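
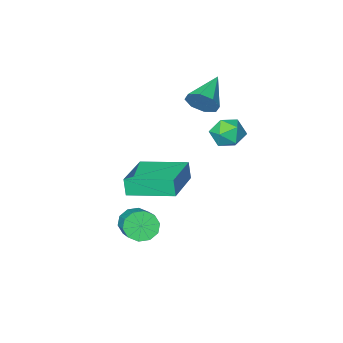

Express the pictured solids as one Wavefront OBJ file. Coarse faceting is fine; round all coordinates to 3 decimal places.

v -1.061 3.773 1.834
v -0.353 4.095 1.702
v -0.507 2.645 2.058
v 0.201 2.967 1.926
v -0.21 3.169 2.568
v -0.553 3.865 2.43
v -0.307 2.875 1.33
v -0.65 3.571 1.192
v 0.113 3.54 1.391
v 0.173 3.721 2.156
v -1.033 3.019 1.604
v -0.973 3.2 2.369
v 3.136 2.31 -2.84
v 3.824 2.073 -2.892
v 4.453 3.674 -1.851
v 3.764 3.91 -1.8
v 3.741 2.337 -3.248
v 4.369 3.938 -2.207
v 3.426 2.591 -3.448
v 4.054 4.192 -2.408
v 3 2.737 -3.416
v 3.629 4.338 -2.376
v 2.627 2.72 -3.164
v 3.255 4.321 -2.124
v 2.447 2.546 -2.789
v 3.076 4.147 -1.748
v 2.531 2.282 -2.433
v 3.159 3.883 -1.392
v 2.846 2.028 -2.232
v 3.474 3.629 -1.192
v 3.271 1.882 -2.264
v 3.9 3.483 -1.224
v 3.645 1.899 -2.516
v 4.273 3.5 -1.476
v 0.317 1.797 -1.458
v 0.311 1.608 -0.629
v 1.87 3.272 -1.112
v 1.865 3.083 -0.284
v 1.755 0.357 -1.776
v 1.75 0.168 -0.948
v 3.309 1.832 -1.431
v 3.303 1.643 -0.602
v -0.92 0.569 1.929
v -0.433 0.28 2.451
v -2.22 -0.349 2.631
v -0.688 0.78 2.632
v -1.079 1.156 2.401
v -1.377 1.189 1.894
v -1.407 0.858 1.407
v -1.152 0.359 1.225
v -0.761 -0.017 1.456
v -0.464 -0.05 1.963
f 1 12 6
f 1 6 2
f 1 2 8
f 1 8 11
f 1 11 12
f 2 6 10
f 6 12 5
f 12 11 3
f 11 8 7
f 8 2 9
f 4 10 5
f 4 5 3
f 4 3 7
f 4 7 9
f 4 9 10
f 5 10 6
f 3 5 12
f 7 3 11
f 9 7 8
f 10 9 2
f 14 13 17
f 14 17 15
f 15 17 18
f 15 18 16
f 17 13 19
f 17 19 18
f 18 19 20
f 18 20 16
f 19 13 21
f 19 21 20
f 20 21 22
f 20 22 16
f 21 13 23
f 21 23 22
f 22 23 24
f 22 24 16
f 23 13 25
f 23 25 24
f 24 25 26
f 24 26 16
f 25 13 27
f 25 27 26
f 26 27 28
f 26 28 16
f 27 13 29
f 27 29 28
f 28 29 30
f 28 30 16
f 29 13 31
f 29 31 30
f 30 31 32
f 30 32 16
f 31 13 33
f 31 33 32
f 32 33 34
f 32 34 16
f 33 13 14
f 33 14 34
f 34 14 15
f 34 15 16
f 36 38 35
f 39 36 35
f 35 38 37
f 37 39 35
f 36 42 38
f 40 36 39
f 40 42 36
f 38 42 37
f 41 39 37
f 37 42 41
f 41 40 39
f 42 40 41
f 44 43 46
f 44 46 45
f 46 43 47
f 46 47 45
f 47 43 48
f 47 48 45
f 48 43 49
f 48 49 45
f 49 43 50
f 49 50 45
f 50 43 51
f 50 51 45
f 51 43 52
f 51 52 45
f 52 43 44
f 52 44 45



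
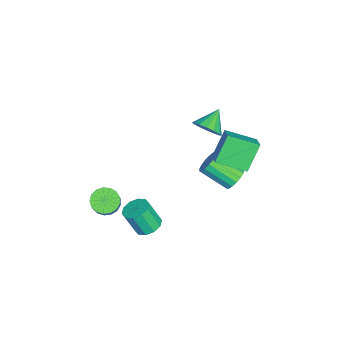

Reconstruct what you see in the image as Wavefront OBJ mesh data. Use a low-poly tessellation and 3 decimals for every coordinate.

v 1.26 -3.582 -1.465
v 1.871 -3.947 -1.892
v 2.951 -3.764 -0.502
v 2.34 -3.398 -0.075
v 1.914 -3.561 -1.976
v 2.994 -3.378 -0.586
v 1.807 -3.18 -1.943
v 2.887 -2.997 -0.553
v 1.574 -2.891 -1.801
v 2.655 -2.707 -0.411
v 1.27 -2.76 -1.581
v 2.351 -2.577 -0.192
v 0.963 -2.817 -1.335
v 2.044 -2.634 0.054
v 0.725 -3.05 -1.119
v 1.805 -2.866 0.271
v 0.608 -3.404 -0.982
v 1.689 -3.221 0.408
v 0.641 -3.799 -0.956
v 1.722 -3.616 0.434
v 0.816 -4.144 -1.046
v 1.897 -3.961 0.344
v 1.092 -4.361 -1.232
v 2.173 -4.177 0.158
v 1.407 -4.399 -1.472
v 2.488 -4.215 -0.082
v 1.688 -4.249 -1.71
v 2.768 -4.066 -0.32
v 2.379 -1.036 -1.949
v 3.199 -1.033 -1.949
v 3.201 -1.722 -0.471
v 2.381 -1.724 -0.471
v 3.041 -0.597 -1.745
v 3.043 -1.285 -0.268
v 2.63 -0.328 -1.619
v 2.632 -1.017 -0.142
v 2.123 -0.33 -1.619
v 2.126 -1.018 -0.142
v 1.714 -0.601 -1.745
v 1.716 -1.289 -0.268
v 1.559 -1.038 -1.949
v 1.561 -1.727 -0.471
v 1.717 -1.475 -2.152
v 1.719 -2.163 -0.675
v 2.128 -1.743 -2.278
v 2.13 -2.432 -0.801
v 2.634 -1.742 -2.278
v 2.637 -2.43 -0.801
v 3.044 -1.471 -2.152
v 3.046 -2.159 -0.675
v -1.649 3.193 -1.229
v -0.927 2.916 -1.433
v -1.229 1.331 -0.356
v -1.951 1.607 -0.151
v -0.86 3.119 -1.116
v -1.162 1.534 -0.039
v -0.975 3.339 -0.824
v -1.277 1.754 0.253
v -1.243 3.525 -0.625
v -1.545 1.94 0.452
v -1.605 3.636 -0.564
v -1.907 2.051 0.513
v -1.977 3.644 -0.655
v -2.279 2.059 0.422
v -2.273 3.55 -0.878
v -2.575 1.964 0.199
v -2.427 3.373 -1.181
v -2.729 1.788 -0.104
v -2.402 3.155 -1.495
v -2.704 1.57 -0.418
v -2.205 2.946 -1.748
v -2.507 1.361 -0.671
v -1.881 2.793 -1.882
v -2.183 1.208 -0.805
v -1.503 2.732 -1.866
v -1.805 1.147 -0.789
v -1.159 2.776 -1.704
v -1.461 1.191 -0.627
v -1.318 1.597 3.509
v -0.947 1.23 4.243
v -2.402 2.103 4.311
v -0.766 1.659 4.217
v -0.732 2.07 4.002
v -0.856 2.355 3.654
v -1.103 2.437 3.268
v -1.408 2.293 2.947
v -1.689 1.963 2.776
v -1.87 1.534 2.802
v -1.904 1.123 3.017
v -1.78 0.838 3.364
v -1.533 0.756 3.751
v -1.228 0.9 4.072
v -0.489 4.417 3.877
v -0.319 2.694 4.607
v 0.406 4.704 4.345
v 0.576 2.98 5.075
v 0.464 3.88 2.385
v 0.634 2.156 3.115
v 1.359 4.166 2.853
v 1.529 2.443 3.583
f 2 1 5
f 2 5 3
f 3 5 6
f 3 6 4
f 5 1 7
f 5 7 6
f 6 7 8
f 6 8 4
f 7 1 9
f 7 9 8
f 8 9 10
f 8 10 4
f 9 1 11
f 9 11 10
f 10 11 12
f 10 12 4
f 11 1 13
f 11 13 12
f 12 13 14
f 12 14 4
f 13 1 15
f 13 15 14
f 14 15 16
f 14 16 4
f 15 1 17
f 15 17 16
f 16 17 18
f 16 18 4
f 17 1 19
f 17 19 18
f 18 19 20
f 18 20 4
f 19 1 21
f 19 21 20
f 20 21 22
f 20 22 4
f 21 1 23
f 21 23 22
f 22 23 24
f 22 24 4
f 23 1 25
f 23 25 24
f 24 25 26
f 24 26 4
f 25 1 27
f 25 27 26
f 26 27 28
f 26 28 4
f 27 1 2
f 27 2 28
f 28 2 3
f 28 3 4
f 30 29 33
f 30 33 31
f 31 33 34
f 31 34 32
f 33 29 35
f 33 35 34
f 34 35 36
f 34 36 32
f 35 29 37
f 35 37 36
f 36 37 38
f 36 38 32
f 37 29 39
f 37 39 38
f 38 39 40
f 38 40 32
f 39 29 41
f 39 41 40
f 40 41 42
f 40 42 32
f 41 29 43
f 41 43 42
f 42 43 44
f 42 44 32
f 43 29 45
f 43 45 44
f 44 45 46
f 44 46 32
f 45 29 47
f 45 47 46
f 46 47 48
f 46 48 32
f 47 29 49
f 47 49 48
f 48 49 50
f 48 50 32
f 49 29 30
f 49 30 50
f 50 30 31
f 50 31 32
f 52 51 55
f 52 55 53
f 53 55 56
f 53 56 54
f 55 51 57
f 55 57 56
f 56 57 58
f 56 58 54
f 57 51 59
f 57 59 58
f 58 59 60
f 58 60 54
f 59 51 61
f 59 61 60
f 60 61 62
f 60 62 54
f 61 51 63
f 61 63 62
f 62 63 64
f 62 64 54
f 63 51 65
f 63 65 64
f 64 65 66
f 64 66 54
f 65 51 67
f 65 67 66
f 66 67 68
f 66 68 54
f 67 51 69
f 67 69 68
f 68 69 70
f 68 70 54
f 69 51 71
f 69 71 70
f 70 71 72
f 70 72 54
f 71 51 73
f 71 73 72
f 72 73 74
f 72 74 54
f 73 51 75
f 73 75 74
f 74 75 76
f 74 76 54
f 75 51 77
f 75 77 76
f 76 77 78
f 76 78 54
f 77 51 52
f 77 52 78
f 78 52 53
f 78 53 54
f 80 79 82
f 80 82 81
f 82 79 83
f 82 83 81
f 83 79 84
f 83 84 81
f 84 79 85
f 84 85 81
f 85 79 86
f 85 86 81
f 86 79 87
f 86 87 81
f 87 79 88
f 87 88 81
f 88 79 89
f 88 89 81
f 89 79 90
f 89 90 81
f 90 79 91
f 90 91 81
f 91 79 92
f 91 92 81
f 92 79 80
f 92 80 81
f 94 96 93
f 97 94 93
f 93 96 95
f 95 97 93
f 94 100 96
f 98 94 97
f 98 100 94
f 96 100 95
f 99 97 95
f 95 100 99
f 99 98 97
f 100 98 99



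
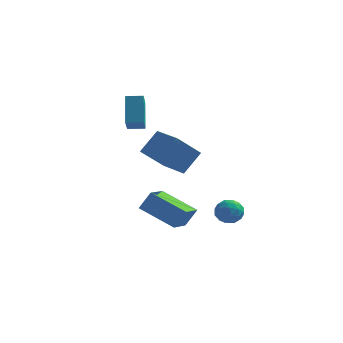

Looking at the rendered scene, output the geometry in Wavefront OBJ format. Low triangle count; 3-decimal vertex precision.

v -3.004 3.235 0.475
v -2.331 4.093 1.632
v -2.052 4.3 -0.868
v -1.38 5.158 0.29
v -1.68 2.122 0.53
v -1.008 2.98 1.688
v -0.729 3.187 -0.812
v -0.056 4.045 0.345
v 1.37 3.203 -3.834
v 1.78 3.727 -3.373
v 1.54 2.273 -2.927
v 1.95 2.797 -2.466
v 1.154 2.894 -2.579
v 1.049 3.469 -3.14
v 2.271 2.531 -3.16
v 2.166 3.106 -3.721
v 2.337 3.312 -2.957
v 1.647 3.537 -2.598
v 1.673 2.463 -3.702
v 0.983 2.688 -3.343
v 1.56 3.546 -3.683
v 1.76 2.454 -2.617
v 1.292 2.511 -2.683
v 1.533 2.819 -2.412
v 1.13 3.395 -3.546
v 1.372 3.703 -3.275
v 1.004 3.213 -2.808
v 1.948 2.297 -3.025
v 2.19 2.605 -2.754
v 1.787 3.181 -3.888
v 2.028 3.489 -3.617
v 2.316 2.787 -3.492
v 2.128 3.611 -3.168
v 2.228 3.064 -2.635
v 2.417 2.908 -3.043
v 2.355 3.246 -3.372
v 1.723 3.743 -2.957
v 1.823 3.196 -2.423
v 1.355 3.253 -2.49
v 1.293 3.591 -2.819
v 2.05 3.499 -2.712
v 1.497 2.804 -3.877
v 1.597 2.257 -3.343
v 2.027 2.409 -3.481
v 1.965 2.747 -3.81
v 1.092 2.936 -3.665
v 1.192 2.389 -3.132
v 0.965 2.754 -2.928
v 0.903 3.092 -3.257
v 1.27 2.501 -3.588
v -3.698 3.348 1.95
v -3.422 2.021 2.925
v -3.965 4.336 3.37
v -3.689 3.009 4.345
v -2.811 3.551 1.975
v -2.535 2.224 2.95
v -3.078 4.539 3.395
v -2.802 3.212 4.37
v -0.027 -1.637 -2.299
v -1.904 -1.1 -1.448
v 0.163 -0.138 -2.827
v -1.715 0.399 -1.976
v 0.495 -1.359 -1.324
v -1.383 -0.822 -0.473
v 0.684 0.14 -1.852
v -1.193 0.677 -1.001
f 2 4 1
f 5 2 1
f 1 4 3
f 3 5 1
f 2 8 4
f 6 2 5
f 6 8 2
f 4 8 3
f 7 5 3
f 3 8 7
f 7 6 5
f 8 6 7
f 9 46 25
f 46 20 49
f 25 49 14
f 46 49 25
f 9 25 21
f 25 14 26
f 21 26 10
f 25 26 21
f 9 21 30
f 21 10 31
f 30 31 16
f 21 31 30
f 9 30 42
f 30 16 45
f 42 45 19
f 30 45 42
f 9 42 46
f 42 19 50
f 46 50 20
f 42 50 46
f 10 26 37
f 26 14 40
f 37 40 18
f 26 40 37
f 14 49 27
f 49 20 48
f 27 48 13
f 49 48 27
f 20 50 47
f 50 19 43
f 47 43 11
f 50 43 47
f 19 45 44
f 45 16 32
f 44 32 15
f 45 32 44
f 16 31 36
f 31 10 33
f 36 33 17
f 31 33 36
f 12 38 24
f 38 18 39
f 24 39 13
f 38 39 24
f 12 24 22
f 24 13 23
f 22 23 11
f 24 23 22
f 12 22 29
f 22 11 28
f 29 28 15
f 22 28 29
f 12 29 34
f 29 15 35
f 34 35 17
f 29 35 34
f 12 34 38
f 34 17 41
f 38 41 18
f 34 41 38
f 13 39 27
f 39 18 40
f 27 40 14
f 39 40 27
f 11 23 47
f 23 13 48
f 47 48 20
f 23 48 47
f 15 28 44
f 28 11 43
f 44 43 19
f 28 43 44
f 17 35 36
f 35 15 32
f 36 32 16
f 35 32 36
f 18 41 37
f 41 17 33
f 37 33 10
f 41 33 37
f 52 54 51
f 55 52 51
f 51 54 53
f 53 55 51
f 52 58 54
f 56 52 55
f 56 58 52
f 54 58 53
f 57 55 53
f 53 58 57
f 57 56 55
f 58 56 57
f 60 62 59
f 63 60 59
f 59 62 61
f 61 63 59
f 60 66 62
f 64 60 63
f 64 66 60
f 62 66 61
f 65 63 61
f 61 66 65
f 65 64 63
f 66 64 65



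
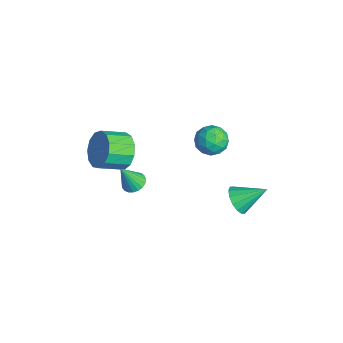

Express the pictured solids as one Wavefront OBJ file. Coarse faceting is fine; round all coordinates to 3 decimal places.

v 3.048 -3.242 2.619
v 3.412 -3.574 2.452
v 3.092 -3.778 3.781
v 3.531 -3.408 2.524
v 3.567 -3.214 2.612
v 3.513 -3.025 2.702
v 3.378 -2.873 2.777
v 3.186 -2.785 2.824
v 2.971 -2.776 2.837
v 2.768 -2.848 2.811
v 2.614 -2.988 2.753
v 2.535 -3.172 2.671
v 2.545 -3.368 2.58
v 2.641 -3.543 2.496
v 2.808 -3.665 2.434
v 3.016 -3.714 2.403
v 3.23 -3.682 2.41
v 0.699 -2.96 2.181
v 1.082 -2.6 2.887
v 1.123 -3.66 3.405
v 0.741 -4.02 2.699
v 0.593 -2.58 2.968
v 0.635 -3.639 3.485
v 0.138 -2.681 2.798
v 0.179 -3.74 3.316
v -0.139 -2.87 2.433
v -0.098 -3.929 2.951
v -0.15 -3.088 1.988
v -0.108 -4.147 2.506
v 0.109 -3.265 1.604
v 0.151 -4.325 2.122
v 0.555 -3.346 1.403
v 0.597 -4.406 1.921
v 1.047 -3.304 1.45
v 1.089 -4.364 1.967
v 1.429 -3.153 1.728
v 1.47 -4.213 2.246
v 1.579 -2.941 2.15
v 1.62 -4 2.668
v 1.449 -2.735 2.582
v 1.491 -3.794 3.1
v 0.379 1.652 1.005
v 0.734 1.265 1.565
v -0.274 0.635 0.715
v 0.081 0.248 1.275
v -0.415 0.807 1.45
v -0.012 1.435 1.629
v 0.472 0.465 0.651
v 0.875 1.093 0.83
v 0.791 0.531 1.346
v 0.243 0.742 1.84
v 0.217 1.158 0.44
v -0.331 1.369 0.934
v 0.613 1.547 1.31
v -0.153 0.353 0.97
v -0.445 0.681 1.073
v -0.237 0.453 1.401
v 0.175 1.648 1.348
v 0.384 1.42 1.677
v -0.292 1.151 1.61
v 0.076 0.48 0.603
v 0.285 0.252 0.932
v 0.697 1.447 0.879
v 0.905 1.219 1.207
v 0.752 0.749 0.67
v 0.856 0.889 1.511
v 0.473 0.291 1.34
v 0.702 0.419 0.973
v 0.939 0.788 1.079
v 0.534 1.013 1.801
v 0.15 0.415 1.631
v -0.142 0.744 1.733
v 0.095 1.113 1.839
v 0.568 0.582 1.672
v 0.31 1.485 0.649
v -0.074 0.887 0.479
v 0.365 0.787 0.441
v 0.602 1.156 0.547
v -0.013 1.609 0.94
v -0.396 1.011 0.769
v -0.479 1.112 1.201
v -0.242 1.481 1.307
v -0.108 1.318 0.608
v 2.709 1.24 -0.593
v 3.205 1.397 -1.061
v 3.071 2.38 0.173
v 2.908 1.57 -1.177
v 2.558 1.654 -1.137
v 2.248 1.627 -0.951
v 2.062 1.496 -0.669
v 2.049 1.297 -0.366
v 2.213 1.083 -0.124
v 2.51 0.911 -0.008
v 2.86 0.827 -0.049
v 3.17 0.853 -0.235
v 3.356 0.984 -0.517
v 3.369 1.183 -0.819
f 2 1 4
f 2 4 3
f 4 1 5
f 4 5 3
f 5 1 6
f 5 6 3
f 6 1 7
f 6 7 3
f 7 1 8
f 7 8 3
f 8 1 9
f 8 9 3
f 9 1 10
f 9 10 3
f 10 1 11
f 10 11 3
f 11 1 12
f 11 12 3
f 12 1 13
f 12 13 3
f 13 1 14
f 13 14 3
f 14 1 15
f 14 15 3
f 15 1 16
f 15 16 3
f 16 1 17
f 16 17 3
f 17 1 2
f 17 2 3
f 19 18 22
f 19 22 20
f 20 22 23
f 20 23 21
f 22 18 24
f 22 24 23
f 23 24 25
f 23 25 21
f 24 18 26
f 24 26 25
f 25 26 27
f 25 27 21
f 26 18 28
f 26 28 27
f 27 28 29
f 27 29 21
f 28 18 30
f 28 30 29
f 29 30 31
f 29 31 21
f 30 18 32
f 30 32 31
f 31 32 33
f 31 33 21
f 32 18 34
f 32 34 33
f 33 34 35
f 33 35 21
f 34 18 36
f 34 36 35
f 35 36 37
f 35 37 21
f 36 18 38
f 36 38 37
f 37 38 39
f 37 39 21
f 38 18 40
f 38 40 39
f 39 40 41
f 39 41 21
f 40 18 19
f 40 19 41
f 41 19 20
f 41 20 21
f 42 79 58
f 79 53 82
f 58 82 47
f 79 82 58
f 42 58 54
f 58 47 59
f 54 59 43
f 58 59 54
f 42 54 63
f 54 43 64
f 63 64 49
f 54 64 63
f 42 63 75
f 63 49 78
f 75 78 52
f 63 78 75
f 42 75 79
f 75 52 83
f 79 83 53
f 75 83 79
f 43 59 70
f 59 47 73
f 70 73 51
f 59 73 70
f 47 82 60
f 82 53 81
f 60 81 46
f 82 81 60
f 53 83 80
f 83 52 76
f 80 76 44
f 83 76 80
f 52 78 77
f 78 49 65
f 77 65 48
f 78 65 77
f 49 64 69
f 64 43 66
f 69 66 50
f 64 66 69
f 45 71 57
f 71 51 72
f 57 72 46
f 71 72 57
f 45 57 55
f 57 46 56
f 55 56 44
f 57 56 55
f 45 55 62
f 55 44 61
f 62 61 48
f 55 61 62
f 45 62 67
f 62 48 68
f 67 68 50
f 62 68 67
f 45 67 71
f 67 50 74
f 71 74 51
f 67 74 71
f 46 72 60
f 72 51 73
f 60 73 47
f 72 73 60
f 44 56 80
f 56 46 81
f 80 81 53
f 56 81 80
f 48 61 77
f 61 44 76
f 77 76 52
f 61 76 77
f 50 68 69
f 68 48 65
f 69 65 49
f 68 65 69
f 51 74 70
f 74 50 66
f 70 66 43
f 74 66 70
f 85 84 87
f 85 87 86
f 87 84 88
f 87 88 86
f 88 84 89
f 88 89 86
f 89 84 90
f 89 90 86
f 90 84 91
f 90 91 86
f 91 84 92
f 91 92 86
f 92 84 93
f 92 93 86
f 93 84 94
f 93 94 86
f 94 84 95
f 94 95 86
f 95 84 96
f 95 96 86
f 96 84 97
f 96 97 86
f 97 84 85
f 97 85 86



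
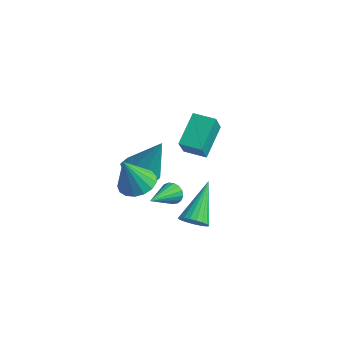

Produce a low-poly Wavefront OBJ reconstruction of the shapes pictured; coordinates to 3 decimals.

v -0.159 1.328 -1.744
v 0.027 1.526 -1.301
v 0.239 -0.048 -1.296
v -0.211 1.474 -1.248
v -0.437 1.389 -1.309
v -0.599 1.29 -1.469
v -0.66 1.199 -1.693
v -0.607 1.138 -1.928
v -0.451 1.12 -2.121
v -0.228 1.15 -2.228
v 0.011 1.22 -2.224
v 0.211 1.315 -2.11
v 0.326 1.413 -1.912
v 0.33 1.491 -1.676
v 0.222 1.532 -1.455
v -1.298 2.845 -0.625
v -1.826 3.998 0.367
v -0.455 3.315 -0.722
v -0.984 4.468 0.269
v -0.816 2.192 0.391
v -1.345 3.345 1.382
v 0.026 2.662 0.293
v -0.502 3.815 1.285
v 2.099 0.552 -1.687
v 2.608 0.884 -1.741
v 1.381 1.868 -0.393
v 2.462 0.983 -1.923
v 2.252 1.007 -2.064
v 2.016 0.953 -2.14
v 1.795 0.829 -2.137
v 1.626 0.658 -2.057
v 1.539 0.468 -1.913
v 1.548 0.293 -1.729
v 1.654 0.163 -1.539
v 1.836 0.1 -1.374
v 2.063 0.115 -1.263
v 2.297 0.206 -1.225
v 2.497 0.357 -1.268
v 2.628 0.541 -1.383
v 2.667 0.728 -1.55
v -0.62 0.003 -0.755
v -0.075 -0.533 -0.991
v -0.62 -0.663 0.755
v 0.135 -0.24 -0.862
v 0.172 0.109 -0.708
v 0.027 0.433 -0.565
v -0.266 0.659 -0.465
v -0.639 0.735 -0.432
v -1.009 0.643 -0.473
v -1.289 0.404 -0.578
v -1.416 0.074 -0.724
v -1.361 -0.273 -0.877
v -1.136 -0.556 -1.002
v -0.792 -0.712 -1.07
v -0.41 -0.703 -1.066
v -2.992 1.983 -2.369
v -2.472 2.584 -2.769
v -2.348 2.597 -0.611
v -3.092 2.828 -2.628
v -3.653 2.577 -2.335
v -3.827 1.978 -2.061
v -3.511 1.381 -1.968
v -2.892 1.137 -2.11
v -2.33 1.388 -2.403
v -2.157 1.987 -2.676
f 2 1 4
f 2 4 3
f 4 1 5
f 4 5 3
f 5 1 6
f 5 6 3
f 6 1 7
f 6 7 3
f 7 1 8
f 7 8 3
f 8 1 9
f 8 9 3
f 9 1 10
f 9 10 3
f 10 1 11
f 10 11 3
f 11 1 12
f 11 12 3
f 12 1 13
f 12 13 3
f 13 1 14
f 13 14 3
f 14 1 15
f 14 15 3
f 15 1 2
f 15 2 3
f 17 19 16
f 20 17 16
f 16 19 18
f 18 20 16
f 17 23 19
f 21 17 20
f 21 23 17
f 19 23 18
f 22 20 18
f 18 23 22
f 22 21 20
f 23 21 22
f 25 24 27
f 25 27 26
f 27 24 28
f 27 28 26
f 28 24 29
f 28 29 26
f 29 24 30
f 29 30 26
f 30 24 31
f 30 31 26
f 31 24 32
f 31 32 26
f 32 24 33
f 32 33 26
f 33 24 34
f 33 34 26
f 34 24 35
f 34 35 26
f 35 24 36
f 35 36 26
f 36 24 37
f 36 37 26
f 37 24 38
f 37 38 26
f 38 24 39
f 38 39 26
f 39 24 40
f 39 40 26
f 40 24 25
f 40 25 26
f 42 41 44
f 42 44 43
f 44 41 45
f 44 45 43
f 45 41 46
f 45 46 43
f 46 41 47
f 46 47 43
f 47 41 48
f 47 48 43
f 48 41 49
f 48 49 43
f 49 41 50
f 49 50 43
f 50 41 51
f 50 51 43
f 51 41 52
f 51 52 43
f 52 41 53
f 52 53 43
f 53 41 54
f 53 54 43
f 54 41 55
f 54 55 43
f 55 41 42
f 55 42 43
f 57 56 59
f 57 59 58
f 59 56 60
f 59 60 58
f 60 56 61
f 60 61 58
f 61 56 62
f 61 62 58
f 62 56 63
f 62 63 58
f 63 56 64
f 63 64 58
f 64 56 65
f 64 65 58
f 65 56 57
f 65 57 58



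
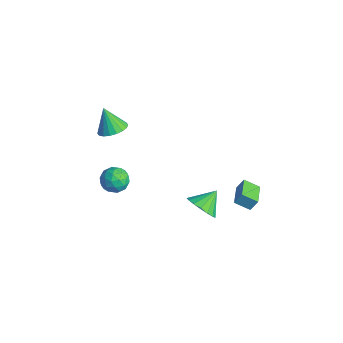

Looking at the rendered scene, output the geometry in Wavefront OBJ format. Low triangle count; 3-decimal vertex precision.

v -1.575 -2.283 1.998
v -1.011 -1.734 2.344
v -2.245 -2.457 3.362
v -1.296 -1.504 2.234
v -1.637 -1.429 2.076
v -1.965 -1.523 1.903
v -2.216 -1.767 1.749
v -2.34 -2.114 1.644
v -2.313 -2.494 1.609
v -2.139 -2.832 1.651
v -1.854 -3.062 1.762
v -1.513 -3.137 1.919
v -1.185 -3.044 2.093
v -0.934 -2.799 2.247
v -0.81 -2.453 2.352
v -0.837 -2.073 2.387
v 3.421 0.228 -1.829
v 3.939 0.768 -2.447
v 3.219 1.312 -1.051
v 3.504 0.802 -2.607
v 3.051 0.704 -2.589
v 2.682 0.497 -2.397
v 2.483 0.229 -2.075
v 2.499 -0.04 -1.696
v 2.726 -0.247 -1.349
v 3.112 -0.346 -1.111
v 3.57 -0.313 -1.038
v 3.993 -0.156 -1.146
v 4.285 0.089 -1.411
v 4.38 0.366 -1.771
v 4.255 0.611 -2.145
v 2.832 2.661 -3.295
v 3 3.031 -2.594
v 1.683 3.511 -3.47
v 1.85 3.881 -2.769
v 3.41 3.339 -3.791
v 3.577 3.709 -3.09
v 2.26 4.189 -3.966
v 2.428 4.559 -3.265
v 0.21 -3.455 0.697
v 0.522 -3.145 -0.02
v 1.418 -4.015 0.98
v 1.73 -3.705 0.263
v 1.529 -3.186 0.894
v 0.783 -2.84 0.719
v 1.157 -4.32 0.241
v 0.411 -3.974 0.066
v 1.107 -3.679 -0.302
v 1.338 -2.978 0.102
v 0.602 -4.182 0.858
v 0.833 -3.481 1.262
v 0.26 -3.251 0.313
v 1.68 -3.909 0.647
v 1.562 -3.604 1.017
v 1.746 -3.422 0.596
v 0.413 -3.072 0.748
v 0.597 -2.889 0.327
v 1.189 -2.913 0.864
v 1.343 -4.271 0.633
v 1.527 -4.088 0.212
v 0.194 -3.738 0.364
v 0.378 -3.556 -0.057
v 0.751 -4.247 0.096
v 0.787 -3.383 -0.273
v 1.497 -3.712 -0.107
v 1.161 -4.073 -0.12
v 0.722 -3.87 -0.223
v 0.923 -2.971 -0.036
v 1.633 -3.3 0.13
v 1.515 -2.995 0.501
v 1.076 -2.791 0.398
v 1.267 -3.285 -0.202
v 0.307 -3.86 0.83
v 1.017 -4.189 0.996
v 0.864 -4.369 0.562
v 0.425 -4.165 0.459
v 0.443 -3.448 1.067
v 1.153 -3.777 1.233
v 1.218 -3.29 1.183
v 0.779 -3.087 1.08
v 0.673 -3.875 1.162
f 2 1 4
f 2 4 3
f 4 1 5
f 4 5 3
f 5 1 6
f 5 6 3
f 6 1 7
f 6 7 3
f 7 1 8
f 7 8 3
f 8 1 9
f 8 9 3
f 9 1 10
f 9 10 3
f 10 1 11
f 10 11 3
f 11 1 12
f 11 12 3
f 12 1 13
f 12 13 3
f 13 1 14
f 13 14 3
f 14 1 15
f 14 15 3
f 15 1 16
f 15 16 3
f 16 1 2
f 16 2 3
f 18 17 20
f 18 20 19
f 20 17 21
f 20 21 19
f 21 17 22
f 21 22 19
f 22 17 23
f 22 23 19
f 23 17 24
f 23 24 19
f 24 17 25
f 24 25 19
f 25 17 26
f 25 26 19
f 26 17 27
f 26 27 19
f 27 17 28
f 27 28 19
f 28 17 29
f 28 29 19
f 29 17 30
f 29 30 19
f 30 17 31
f 30 31 19
f 31 17 18
f 31 18 19
f 33 35 32
f 36 33 32
f 32 35 34
f 34 36 32
f 33 39 35
f 37 33 36
f 37 39 33
f 35 39 34
f 38 36 34
f 34 39 38
f 38 37 36
f 39 37 38
f 40 77 56
f 77 51 80
f 56 80 45
f 77 80 56
f 40 56 52
f 56 45 57
f 52 57 41
f 56 57 52
f 40 52 61
f 52 41 62
f 61 62 47
f 52 62 61
f 40 61 73
f 61 47 76
f 73 76 50
f 61 76 73
f 40 73 77
f 73 50 81
f 77 81 51
f 73 81 77
f 41 57 68
f 57 45 71
f 68 71 49
f 57 71 68
f 45 80 58
f 80 51 79
f 58 79 44
f 80 79 58
f 51 81 78
f 81 50 74
f 78 74 42
f 81 74 78
f 50 76 75
f 76 47 63
f 75 63 46
f 76 63 75
f 47 62 67
f 62 41 64
f 67 64 48
f 62 64 67
f 43 69 55
f 69 49 70
f 55 70 44
f 69 70 55
f 43 55 53
f 55 44 54
f 53 54 42
f 55 54 53
f 43 53 60
f 53 42 59
f 60 59 46
f 53 59 60
f 43 60 65
f 60 46 66
f 65 66 48
f 60 66 65
f 43 65 69
f 65 48 72
f 69 72 49
f 65 72 69
f 44 70 58
f 70 49 71
f 58 71 45
f 70 71 58
f 42 54 78
f 54 44 79
f 78 79 51
f 54 79 78
f 46 59 75
f 59 42 74
f 75 74 50
f 59 74 75
f 48 66 67
f 66 46 63
f 67 63 47
f 66 63 67
f 49 72 68
f 72 48 64
f 68 64 41
f 72 64 68



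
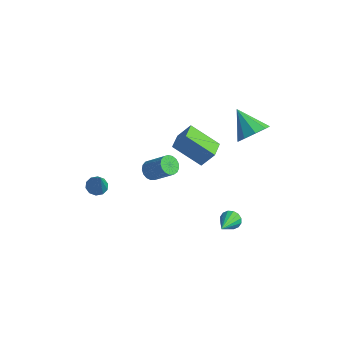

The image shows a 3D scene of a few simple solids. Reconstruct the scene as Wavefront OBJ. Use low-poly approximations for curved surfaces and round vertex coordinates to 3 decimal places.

v -2.56 1.477 -4.129
v -2.249 0.982 -4.414
v -1.049 1.068 -3.256
v -1.36 1.563 -2.971
v -2.132 1.234 -4.554
v -0.932 1.32 -3.396
v -2.113 1.542 -4.597
v -0.913 1.628 -3.438
v -2.196 1.835 -4.532
v -0.997 1.921 -3.374
v -2.363 2.045 -4.375
v -1.163 2.131 -3.217
v -2.575 2.126 -4.162
v -1.375 2.212 -3.004
v -2.783 2.058 -3.941
v -1.583 2.144 -2.783
v -2.94 1.857 -3.764
v -1.74 1.943 -2.605
v -3.01 1.569 -3.67
v -1.81 1.655 -2.511
v -2.977 1.259 -3.681
v -1.777 1.345 -2.522
v -2.849 1 -3.795
v -1.649 1.086 -2.636
v -2.654 0.85 -3.986
v -1.454 0.936 -2.827
v -2.437 0.844 -4.209
v -1.238 0.93 -3.051
v 3.788 -0.28 -3.221
v 4.281 -0.022 -2.996
v 4.192 -1.82 -2.339
v 4.057 0.038 -2.789
v 3.761 0.013 -2.698
v 3.472 -0.091 -2.748
v 3.268 -0.246 -2.924
v 3.204 -0.409 -3.18
v 3.296 -0.538 -3.447
v 3.52 -0.598 -3.653
v 3.816 -0.573 -3.744
v 4.104 -0.469 -3.695
v 4.308 -0.315 -3.519
v 4.373 -0.151 -3.263
v 2.039 -0.515 0.884
v 0.481 -0.923 1.983
v 1.683 0.507 0.759
v 0.125 0.099 1.858
v 2.655 -0.179 1.882
v 1.097 -0.587 2.981
v 2.299 0.843 1.757
v 0.741 0.435 2.856
v 4.059 1.297 3.257
v 4.607 2.01 3.646
v 2.721 1.763 4.283
v 4.276 2.241 3.111
v 3.844 2.031 2.643
v 3.513 1.477 2.463
v 3.437 0.838 2.654
v 3.652 0.415 3.127
v 4.058 0.404 3.66
v 4.464 0.811 4.005
v 4.681 1.445 4
v -3.162 -2.746 -2.135
v -2.878 -3.234 -2.39
v -2.578 -3.194 -0.625
v -2.634 -2.938 -2.397
v -2.592 -2.569 -2.303
v -2.768 -2.267 -2.145
v -3.095 -2.148 -1.984
v -3.447 -2.258 -1.88
v -3.69 -2.553 -1.873
v -3.732 -2.923 -1.967
v -3.556 -3.224 -2.124
v -3.23 -3.343 -2.286
f 2 1 5
f 2 5 3
f 3 5 6
f 3 6 4
f 5 1 7
f 5 7 6
f 6 7 8
f 6 8 4
f 7 1 9
f 7 9 8
f 8 9 10
f 8 10 4
f 9 1 11
f 9 11 10
f 10 11 12
f 10 12 4
f 11 1 13
f 11 13 12
f 12 13 14
f 12 14 4
f 13 1 15
f 13 15 14
f 14 15 16
f 14 16 4
f 15 1 17
f 15 17 16
f 16 17 18
f 16 18 4
f 17 1 19
f 17 19 18
f 18 19 20
f 18 20 4
f 19 1 21
f 19 21 20
f 20 21 22
f 20 22 4
f 21 1 23
f 21 23 22
f 22 23 24
f 22 24 4
f 23 1 25
f 23 25 24
f 24 25 26
f 24 26 4
f 25 1 27
f 25 27 26
f 26 27 28
f 26 28 4
f 27 1 2
f 27 2 28
f 28 2 3
f 28 3 4
f 30 29 32
f 30 32 31
f 32 29 33
f 32 33 31
f 33 29 34
f 33 34 31
f 34 29 35
f 34 35 31
f 35 29 36
f 35 36 31
f 36 29 37
f 36 37 31
f 37 29 38
f 37 38 31
f 38 29 39
f 38 39 31
f 39 29 40
f 39 40 31
f 40 29 41
f 40 41 31
f 41 29 42
f 41 42 31
f 42 29 30
f 42 30 31
f 44 46 43
f 47 44 43
f 43 46 45
f 45 47 43
f 44 50 46
f 48 44 47
f 48 50 44
f 46 50 45
f 49 47 45
f 45 50 49
f 49 48 47
f 50 48 49
f 52 51 54
f 52 54 53
f 54 51 55
f 54 55 53
f 55 51 56
f 55 56 53
f 56 51 57
f 56 57 53
f 57 51 58
f 57 58 53
f 58 51 59
f 58 59 53
f 59 51 60
f 59 60 53
f 60 51 61
f 60 61 53
f 61 51 52
f 61 52 53
f 63 62 65
f 63 65 64
f 65 62 66
f 65 66 64
f 66 62 67
f 66 67 64
f 67 62 68
f 67 68 64
f 68 62 69
f 68 69 64
f 69 62 70
f 69 70 64
f 70 62 71
f 70 71 64
f 71 62 72
f 71 72 64
f 72 62 73
f 72 73 64
f 73 62 63
f 73 63 64



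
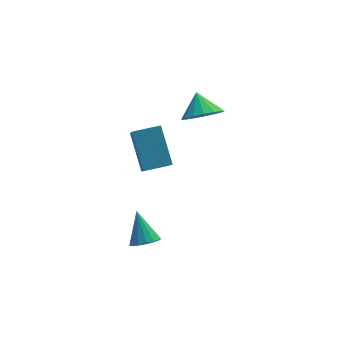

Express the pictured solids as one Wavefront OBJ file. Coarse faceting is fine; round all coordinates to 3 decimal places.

v -2.011 -1.949 -2.467
v -1.686 -2.452 -1.999
v -2.169 -0.811 -1.133
v -1.388 -2.24 -2.144
v -1.256 -1.951 -2.376
v -1.327 -1.66 -2.632
v -1.582 -1.448 -2.843
v -1.951 -1.369 -2.954
v -2.336 -1.446 -2.935
v -2.634 -1.657 -2.789
v -2.765 -1.947 -2.558
v -2.694 -2.237 -2.302
v -2.44 -2.45 -2.09
v -2.071 -2.529 -1.979
v 1.601 1.669 3.107
v 2.627 1.886 2.956
v 1.519 2.671 3.993
v 2.39 2.172 2.61
v 1.973 2.343 2.379
v 1.47 2.36 2.314
v 0.997 2.219 2.431
v 0.662 1.951 2.702
v 0.542 1.619 3.067
v 0.665 1.298 3.44
v 1.002 1.063 3.738
v 1.476 0.966 3.89
v 1.979 1.03 3.864
v 2.395 1.241 3.663
v 2.629 1.55 3.336
v -2.064 -2.123 3.29
v -2.253 -0.553 4.762
v -1.918 -0.859 1.961
v -2.106 0.711 3.432
v -0.734 -2.111 3.448
v -0.922 -0.541 4.919
v -0.587 -0.847 2.118
v -0.776 0.723 3.59
f 2 1 4
f 2 4 3
f 4 1 5
f 4 5 3
f 5 1 6
f 5 6 3
f 6 1 7
f 6 7 3
f 7 1 8
f 7 8 3
f 8 1 9
f 8 9 3
f 9 1 10
f 9 10 3
f 10 1 11
f 10 11 3
f 11 1 12
f 11 12 3
f 12 1 13
f 12 13 3
f 13 1 14
f 13 14 3
f 14 1 2
f 14 2 3
f 16 15 18
f 16 18 17
f 18 15 19
f 18 19 17
f 19 15 20
f 19 20 17
f 20 15 21
f 20 21 17
f 21 15 22
f 21 22 17
f 22 15 23
f 22 23 17
f 23 15 24
f 23 24 17
f 24 15 25
f 24 25 17
f 25 15 26
f 25 26 17
f 26 15 27
f 26 27 17
f 27 15 28
f 27 28 17
f 28 15 29
f 28 29 17
f 29 15 16
f 29 16 17
f 31 33 30
f 34 31 30
f 30 33 32
f 32 34 30
f 31 37 33
f 35 31 34
f 35 37 31
f 33 37 32
f 36 34 32
f 32 37 36
f 36 35 34
f 37 35 36



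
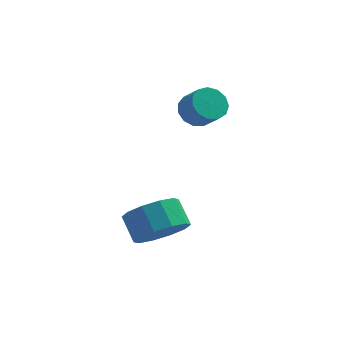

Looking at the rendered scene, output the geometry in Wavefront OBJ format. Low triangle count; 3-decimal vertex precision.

v 0.114 2.015 2.48
v 0.628 2.519 2.5
v 1.14 1.969 3.219
v 0.626 1.465 3.2
v 0.352 2.626 2.778
v 0.864 2.076 3.497
v 0.001 2.539 2.961
v 0.513 1.989 3.68
v -0.314 2.285 2.992
v 0.198 1.735 3.711
v -0.494 1.946 2.861
v 0.019 1.396 3.58
v -0.48 1.629 2.608
v 0.032 1.079 3.327
v -0.278 1.434 2.315
v 0.234 0.884 3.034
v 0.049 1.424 2.075
v 0.561 0.874 2.794
v 0.396 1.601 1.963
v 0.908 1.051 2.682
v 0.654 1.91 2.016
v 1.166 1.36 2.735
v 0.74 2.252 2.216
v 1.252 1.702 2.935
v -0.865 -2.273 -0.818
v -0.081 -2.417 -0.197
v -0.512 -1.671 0.519
v -1.295 -1.527 -0.102
v 0.066 -1.955 -0.59
v -0.364 -1.209 0.127
v -0.142 -1.614 -1.07
v -0.572 -0.868 -0.353
v -0.626 -1.525 -1.453
v -1.057 -0.779 -0.737
v -1.201 -1.721 -1.594
v -1.632 -0.976 -0.878
v -1.648 -2.129 -1.439
v -2.079 -1.383 -0.723
v -1.796 -2.591 -1.047
v -2.226 -1.845 -0.33
v -1.588 -2.932 -0.567
v -2.018 -2.186 0.15
v -1.103 -3.021 -0.183
v -1.534 -2.275 0.533
v -0.528 -2.824 -0.042
v -0.959 -2.079 0.674
f 2 1 5
f 2 5 3
f 3 5 6
f 3 6 4
f 5 1 7
f 5 7 6
f 6 7 8
f 6 8 4
f 7 1 9
f 7 9 8
f 8 9 10
f 8 10 4
f 9 1 11
f 9 11 10
f 10 11 12
f 10 12 4
f 11 1 13
f 11 13 12
f 12 13 14
f 12 14 4
f 13 1 15
f 13 15 14
f 14 15 16
f 14 16 4
f 15 1 17
f 15 17 16
f 16 17 18
f 16 18 4
f 17 1 19
f 17 19 18
f 18 19 20
f 18 20 4
f 19 1 21
f 19 21 20
f 20 21 22
f 20 22 4
f 21 1 23
f 21 23 22
f 22 23 24
f 22 24 4
f 23 1 2
f 23 2 24
f 24 2 3
f 24 3 4
f 26 25 29
f 26 29 27
f 27 29 30
f 27 30 28
f 29 25 31
f 29 31 30
f 30 31 32
f 30 32 28
f 31 25 33
f 31 33 32
f 32 33 34
f 32 34 28
f 33 25 35
f 33 35 34
f 34 35 36
f 34 36 28
f 35 25 37
f 35 37 36
f 36 37 38
f 36 38 28
f 37 25 39
f 37 39 38
f 38 39 40
f 38 40 28
f 39 25 41
f 39 41 40
f 40 41 42
f 40 42 28
f 41 25 43
f 41 43 42
f 42 43 44
f 42 44 28
f 43 25 45
f 43 45 44
f 44 45 46
f 44 46 28
f 45 25 26
f 45 26 46
f 46 26 27
f 46 27 28



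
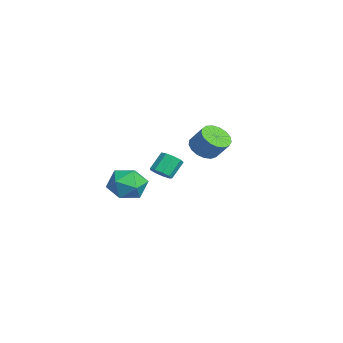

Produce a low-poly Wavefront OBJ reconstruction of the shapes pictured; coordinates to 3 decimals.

v 3.35 -1.538 -1.31
v 3.892 -1.199 -1.279
v 3.432 -0.543 -0.399
v 2.89 -0.882 -0.43
v 3.615 -1.013 -1.563
v 3.155 -0.357 -0.683
v 3.214 -1.072 -1.728
v 2.754 -0.417 -0.848
v 2.877 -1.35 -1.698
v 2.417 -0.694 -0.817
v 2.761 -1.715 -1.486
v 2.301 -1.06 -0.606
v 2.921 -1.998 -1.192
v 2.461 -1.342 -0.312
v 3.282 -2.065 -0.953
v 2.822 -1.409 -0.073
v 3.674 -1.885 -0.882
v 3.214 -1.23 -0.001
v 3.915 -1.543 -1.01
v 3.455 -0.888 -0.13
v -1.976 -1.815 -4.42
v -1.113 -1.441 -3.693
v -1.467 -3.639 -4.087
v -0.604 -3.265 -3.36
v -1.743 -3.138 -3.045
v -2.057 -2.011 -3.251
v -0.523 -3.069 -4.529
v -0.837 -1.942 -4.735
v -0.215 -2.216 -3.761
v -0.969 -2.259 -2.844
v -1.611 -2.821 -4.936
v -2.365 -2.864 -4.019
v -3.964 2.034 -2.585
v -3.563 2.651 -3.169
v -2.914 3.223 -2.12
v -3.316 2.606 -1.535
v -3.944 2.854 -3.044
v -3.296 3.426 -1.994
v -4.33 2.869 -2.814
v -3.682 3.441 -1.764
v -4.633 2.692 -2.531
v -3.984 3.265 -1.481
v -4.782 2.365 -2.26
v -4.133 2.938 -1.211
v -4.744 1.962 -2.064
v -4.095 2.534 -1.015
v -4.527 1.576 -1.987
v -3.878 2.148 -0.938
v -4.181 1.294 -2.047
v -3.533 1.866 -0.998
v -3.786 1.182 -2.23
v -3.137 1.754 -1.181
v -3.431 1.265 -2.495
v -2.783 1.837 -1.445
v -3.199 1.524 -2.78
v -2.55 2.096 -1.73
v -3.142 1.9 -3.02
v -2.493 2.472 -1.97
v -3.273 2.307 -3.161
v -2.625 2.879 -2.111
f 2 1 5
f 2 5 3
f 3 5 6
f 3 6 4
f 5 1 7
f 5 7 6
f 6 7 8
f 6 8 4
f 7 1 9
f 7 9 8
f 8 9 10
f 8 10 4
f 9 1 11
f 9 11 10
f 10 11 12
f 10 12 4
f 11 1 13
f 11 13 12
f 12 13 14
f 12 14 4
f 13 1 15
f 13 15 14
f 14 15 16
f 14 16 4
f 15 1 17
f 15 17 16
f 16 17 18
f 16 18 4
f 17 1 19
f 17 19 18
f 18 19 20
f 18 20 4
f 19 1 2
f 19 2 20
f 20 2 3
f 20 3 4
f 21 32 26
f 21 26 22
f 21 22 28
f 21 28 31
f 21 31 32
f 22 26 30
f 26 32 25
f 32 31 23
f 31 28 27
f 28 22 29
f 24 30 25
f 24 25 23
f 24 23 27
f 24 27 29
f 24 29 30
f 25 30 26
f 23 25 32
f 27 23 31
f 29 27 28
f 30 29 22
f 34 33 37
f 34 37 35
f 35 37 38
f 35 38 36
f 37 33 39
f 37 39 38
f 38 39 40
f 38 40 36
f 39 33 41
f 39 41 40
f 40 41 42
f 40 42 36
f 41 33 43
f 41 43 42
f 42 43 44
f 42 44 36
f 43 33 45
f 43 45 44
f 44 45 46
f 44 46 36
f 45 33 47
f 45 47 46
f 46 47 48
f 46 48 36
f 47 33 49
f 47 49 48
f 48 49 50
f 48 50 36
f 49 33 51
f 49 51 50
f 50 51 52
f 50 52 36
f 51 33 53
f 51 53 52
f 52 53 54
f 52 54 36
f 53 33 55
f 53 55 54
f 54 55 56
f 54 56 36
f 55 33 57
f 55 57 56
f 56 57 58
f 56 58 36
f 57 33 59
f 57 59 58
f 58 59 60
f 58 60 36
f 59 33 34
f 59 34 60
f 60 34 35
f 60 35 36



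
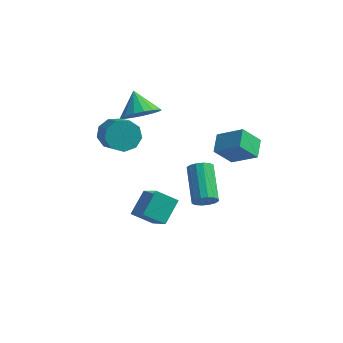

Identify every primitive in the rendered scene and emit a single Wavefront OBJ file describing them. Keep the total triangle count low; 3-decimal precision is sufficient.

v -2.897 0.67 1.527
v -2.323 1.332 1.808
v -1.368 -0.008 3.014
v -1.943 -0.67 2.733
v -2.827 1.311 2.183
v -1.873 -0.029 3.39
v -3.364 0.99 2.252
v -2.41 -0.35 3.458
v -3.683 0.519 1.981
v -2.728 -0.821 3.188
v -3.634 0.119 1.498
v -2.679 -1.221 2.704
v -3.24 -0.023 1.028
v -2.286 -1.363 2.234
v -2.686 0.159 0.792
v -1.731 -1.181 1.998
v -2.231 0.58 0.899
v -1.276 -0.76 2.105
v -2.087 1.043 1.3
v -1.133 -0.297 2.507
v -2.501 3.211 1.101
v -2.093 2.599 1.905
v -3.179 4.069 2.099
v -1.731 2.968 1.833
v -1.546 3.393 1.594
v -1.58 3.776 1.242
v -1.824 4.03 0.857
v -2.224 4.097 0.529
v -2.687 3.96 0.331
v -3.108 3.652 0.31
v -3.389 3.243 0.47
v -3.467 2.827 0.775
v -3.324 2.499 1.154
v -2.992 2.334 1.521
v -2.548 2.37 1.792
v 3.698 -0.15 3.098
v 3.529 0.871 3.5
v 2.373 -0.027 2.228
v 2.204 0.994 2.63
v 4.436 0.386 2.05
v 4.267 1.407 2.452
v 3.111 0.509 1.18
v 2.942 1.53 1.582
v -1.349 -1.449 -2.488
v -0.253 -2.698 -1.063
v -1.1 -0.262 -1.64
v -0.003 -1.511 -0.214
v -0.297 -1.229 -3.106
v 0.8 -2.478 -1.68
v -0.047 -0.042 -2.257
v 1.049 -1.291 -0.832
v 2.974 -3.114 1.298
v 3.441 -3.149 1.748
v 2.653 -1.522 2.693
v 2.186 -1.486 2.242
v 3.566 -2.95 1.508
v 2.779 -1.322 2.453
v 3.533 -2.794 1.212
v 2.745 -1.166 2.157
v 3.35 -2.724 0.939
v 2.562 -1.096 1.883
v 3.066 -2.758 0.762
v 2.278 -1.13 1.706
v 2.757 -2.888 0.728
v 1.97 -1.26 1.673
v 2.507 -3.078 0.847
v 1.719 -1.451 1.792
v 2.381 -3.278 1.087
v 1.594 -1.65 2.032
v 2.415 -3.434 1.383
v 1.627 -1.806 2.328
v 2.598 -3.504 1.657
v 1.81 -1.876 2.601
v 2.882 -3.47 1.834
v 2.094 -1.842 2.778
v 3.19 -3.34 1.867
v 2.403 -1.712 2.812
f 2 1 5
f 2 5 3
f 3 5 6
f 3 6 4
f 5 1 7
f 5 7 6
f 6 7 8
f 6 8 4
f 7 1 9
f 7 9 8
f 8 9 10
f 8 10 4
f 9 1 11
f 9 11 10
f 10 11 12
f 10 12 4
f 11 1 13
f 11 13 12
f 12 13 14
f 12 14 4
f 13 1 15
f 13 15 14
f 14 15 16
f 14 16 4
f 15 1 17
f 15 17 16
f 16 17 18
f 16 18 4
f 17 1 19
f 17 19 18
f 18 19 20
f 18 20 4
f 19 1 2
f 19 2 20
f 20 2 3
f 20 3 4
f 22 21 24
f 22 24 23
f 24 21 25
f 24 25 23
f 25 21 26
f 25 26 23
f 26 21 27
f 26 27 23
f 27 21 28
f 27 28 23
f 28 21 29
f 28 29 23
f 29 21 30
f 29 30 23
f 30 21 31
f 30 31 23
f 31 21 32
f 31 32 23
f 32 21 33
f 32 33 23
f 33 21 34
f 33 34 23
f 34 21 35
f 34 35 23
f 35 21 22
f 35 22 23
f 37 39 36
f 40 37 36
f 36 39 38
f 38 40 36
f 37 43 39
f 41 37 40
f 41 43 37
f 39 43 38
f 42 40 38
f 38 43 42
f 42 41 40
f 43 41 42
f 45 47 44
f 48 45 44
f 44 47 46
f 46 48 44
f 45 51 47
f 49 45 48
f 49 51 45
f 47 51 46
f 50 48 46
f 46 51 50
f 50 49 48
f 51 49 50
f 53 52 56
f 53 56 54
f 54 56 57
f 54 57 55
f 56 52 58
f 56 58 57
f 57 58 59
f 57 59 55
f 58 52 60
f 58 60 59
f 59 60 61
f 59 61 55
f 60 52 62
f 60 62 61
f 61 62 63
f 61 63 55
f 62 52 64
f 62 64 63
f 63 64 65
f 63 65 55
f 64 52 66
f 64 66 65
f 65 66 67
f 65 67 55
f 66 52 68
f 66 68 67
f 67 68 69
f 67 69 55
f 68 52 70
f 68 70 69
f 69 70 71
f 69 71 55
f 70 52 72
f 70 72 71
f 71 72 73
f 71 73 55
f 72 52 74
f 72 74 73
f 73 74 75
f 73 75 55
f 74 52 76
f 74 76 75
f 75 76 77
f 75 77 55
f 76 52 53
f 76 53 77
f 77 53 54
f 77 54 55



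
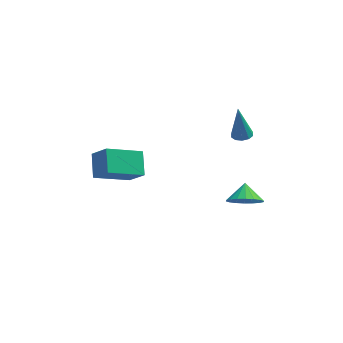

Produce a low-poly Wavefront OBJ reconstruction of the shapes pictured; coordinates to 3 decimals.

v -3.947 -1.047 -1.69
v -3.979 0.181 -0.977
v -4.684 -0.487 -2.687
v -4.716 0.74 -1.974
v -2.124 -0.42 -2.686
v -2.156 0.807 -1.973
v -2.861 0.139 -3.683
v -2.893 1.367 -2.97
v 2.887 1.531 -1.589
v 3.447 1.675 -1.55
v 2.673 1.869 0.269
v 3.261 1.972 -1.626
v 2.932 2.1 -1.687
v 2.586 2.011 -1.711
v 2.355 1.739 -1.688
v 2.327 1.386 -1.627
v 2.512 1.089 -1.551
v 2.841 0.961 -1.49
v 3.188 1.05 -1.466
v 3.419 1.323 -1.489
v 2.655 -3.1 -2.22
v 3.405 -2.826 -2.716
v 2.725 -2.24 -1.64
v 3.086 -2.657 -2.928
v 2.682 -2.576 -3
v 2.273 -2.599 -2.917
v 1.939 -2.721 -2.697
v 1.747 -2.918 -2.381
v 1.735 -3.152 -2.034
v 1.906 -3.375 -1.724
v 2.225 -3.543 -1.512
v 2.629 -3.624 -1.44
v 3.038 -3.601 -1.523
v 3.372 -3.479 -1.744
v 3.564 -3.282 -2.059
v 3.575 -3.049 -2.406
f 2 4 1
f 5 2 1
f 1 4 3
f 3 5 1
f 2 8 4
f 6 2 5
f 6 8 2
f 4 8 3
f 7 5 3
f 3 8 7
f 7 6 5
f 8 6 7
f 10 9 12
f 10 12 11
f 12 9 13
f 12 13 11
f 13 9 14
f 13 14 11
f 14 9 15
f 14 15 11
f 15 9 16
f 15 16 11
f 16 9 17
f 16 17 11
f 17 9 18
f 17 18 11
f 18 9 19
f 18 19 11
f 19 9 20
f 19 20 11
f 20 9 10
f 20 10 11
f 22 21 24
f 22 24 23
f 24 21 25
f 24 25 23
f 25 21 26
f 25 26 23
f 26 21 27
f 26 27 23
f 27 21 28
f 27 28 23
f 28 21 29
f 28 29 23
f 29 21 30
f 29 30 23
f 30 21 31
f 30 31 23
f 31 21 32
f 31 32 23
f 32 21 33
f 32 33 23
f 33 21 34
f 33 34 23
f 34 21 35
f 34 35 23
f 35 21 36
f 35 36 23
f 36 21 22
f 36 22 23



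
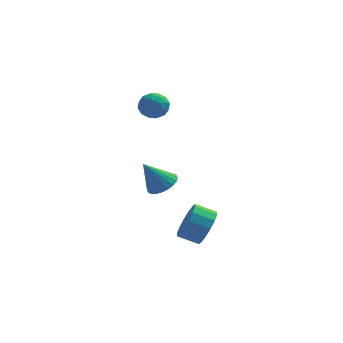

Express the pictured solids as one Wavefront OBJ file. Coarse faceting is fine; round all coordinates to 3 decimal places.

v -1.378 2.676 4.028
v -0.905 2.086 4.06
v -2.315 1.914 3.82
v -1.842 1.324 3.852
v -1.997 1.72 4.479
v -1.418 2.191 4.607
v -1.802 1.809 3.273
v -1.223 2.28 3.401
v -1.167 1.55 3.594
v -1.288 1.495 4.339
v -1.932 2.505 3.541
v -2.053 2.45 4.286
v -1.06 2.448 4.062
v -2.16 1.552 3.818
v -2.252 1.785 4.186
v -1.973 1.438 4.205
v -1.361 2.509 4.384
v -1.083 2.163 4.403
v -1.725 1.947 4.649
v -2.137 1.837 3.477
v -1.859 1.491 3.496
v -1.247 2.562 3.675
v -0.968 2.215 3.694
v -1.495 2.053 3.231
v -0.935 1.786 3.807
v -1.486 1.338 3.685
v -1.462 1.624 3.344
v -1.122 1.901 3.42
v -1.006 1.754 4.245
v -1.557 1.306 4.123
v -1.648 1.538 4.491
v -1.308 1.815 4.567
v -1.16 1.439 3.971
v -1.663 2.694 3.757
v -2.214 2.246 3.635
v -1.912 2.185 3.313
v -1.572 2.462 3.389
v -1.734 2.662 4.195
v -2.285 2.214 4.073
v -2.098 2.099 4.46
v -1.758 2.376 4.536
v -2.06 2.561 3.909
v -0.943 -1.117 0.688
v -0.543 -0.564 1.044
v -1.737 -1.383 1.992
v -0.775 -0.407 0.935
v -1.033 -0.359 0.788
v -1.277 -0.425 0.626
v -1.47 -0.597 0.474
v -1.583 -0.849 0.353
v -1.599 -1.141 0.284
v -1.515 -1.429 0.277
v -1.344 -1.67 0.331
v -1.112 -1.826 0.44
v -0.854 -1.875 0.587
v -0.61 -1.808 0.749
v -0.417 -1.636 0.902
v -0.304 -1.385 1.022
v -0.288 -1.093 1.091
v -0.372 -0.805 1.099
v 1.185 -3.554 -0.567
v 1.529 -3.107 0.161
v 0.618 -3.08 0.574
v 0.275 -3.526 -0.153
v 1.4 -2.765 -0.144
v 0.49 -2.738 0.269
v 1.214 -2.634 -0.563
v 0.304 -2.607 -0.15
v 1.02 -2.749 -0.982
v 0.11 -2.722 -0.569
v 0.871 -3.08 -1.29
v -0.04 -3.053 -0.877
v 0.805 -3.538 -1.404
v -0.105 -3.511 -0.991
v 0.842 -4 -1.294
v -0.069 -3.973 -0.881
v 0.97 -4.342 -0.989
v 0.06 -4.315 -0.576
v 1.156 -4.473 -0.57
v 0.246 -4.446 -0.157
v 1.35 -4.358 -0.151
v 0.44 -4.331 0.262
v 1.5 -4.027 0.157
v 0.589 -4 0.57
v 1.565 -3.569 0.271
v 0.655 -3.542 0.684
f 1 38 17
f 38 12 41
f 17 41 6
f 38 41 17
f 1 17 13
f 17 6 18
f 13 18 2
f 17 18 13
f 1 13 22
f 13 2 23
f 22 23 8
f 13 23 22
f 1 22 34
f 22 8 37
f 34 37 11
f 22 37 34
f 1 34 38
f 34 11 42
f 38 42 12
f 34 42 38
f 2 18 29
f 18 6 32
f 29 32 10
f 18 32 29
f 6 41 19
f 41 12 40
f 19 40 5
f 41 40 19
f 12 42 39
f 42 11 35
f 39 35 3
f 42 35 39
f 11 37 36
f 37 8 24
f 36 24 7
f 37 24 36
f 8 23 28
f 23 2 25
f 28 25 9
f 23 25 28
f 4 30 16
f 30 10 31
f 16 31 5
f 30 31 16
f 4 16 14
f 16 5 15
f 14 15 3
f 16 15 14
f 4 14 21
f 14 3 20
f 21 20 7
f 14 20 21
f 4 21 26
f 21 7 27
f 26 27 9
f 21 27 26
f 4 26 30
f 26 9 33
f 30 33 10
f 26 33 30
f 5 31 19
f 31 10 32
f 19 32 6
f 31 32 19
f 3 15 39
f 15 5 40
f 39 40 12
f 15 40 39
f 7 20 36
f 20 3 35
f 36 35 11
f 20 35 36
f 9 27 28
f 27 7 24
f 28 24 8
f 27 24 28
f 10 33 29
f 33 9 25
f 29 25 2
f 33 25 29
f 44 43 46
f 44 46 45
f 46 43 47
f 46 47 45
f 47 43 48
f 47 48 45
f 48 43 49
f 48 49 45
f 49 43 50
f 49 50 45
f 50 43 51
f 50 51 45
f 51 43 52
f 51 52 45
f 52 43 53
f 52 53 45
f 53 43 54
f 53 54 45
f 54 43 55
f 54 55 45
f 55 43 56
f 55 56 45
f 56 43 57
f 56 57 45
f 57 43 58
f 57 58 45
f 58 43 59
f 58 59 45
f 59 43 60
f 59 60 45
f 60 43 44
f 60 44 45
f 62 61 65
f 62 65 63
f 63 65 66
f 63 66 64
f 65 61 67
f 65 67 66
f 66 67 68
f 66 68 64
f 67 61 69
f 67 69 68
f 68 69 70
f 68 70 64
f 69 61 71
f 69 71 70
f 70 71 72
f 70 72 64
f 71 61 73
f 71 73 72
f 72 73 74
f 72 74 64
f 73 61 75
f 73 75 74
f 74 75 76
f 74 76 64
f 75 61 77
f 75 77 76
f 76 77 78
f 76 78 64
f 77 61 79
f 77 79 78
f 78 79 80
f 78 80 64
f 79 61 81
f 79 81 80
f 80 81 82
f 80 82 64
f 81 61 83
f 81 83 82
f 82 83 84
f 82 84 64
f 83 61 85
f 83 85 84
f 84 85 86
f 84 86 64
f 85 61 62
f 85 62 86
f 86 62 63
f 86 63 64



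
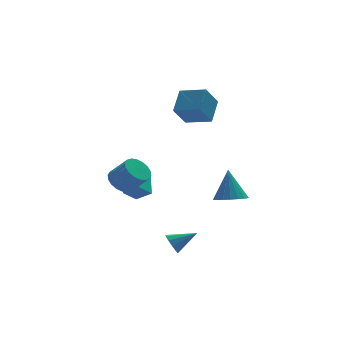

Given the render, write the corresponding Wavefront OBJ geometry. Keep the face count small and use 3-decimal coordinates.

v -3.345 3.375 -2.68
v -2.607 2.805 -2.079
v -3.025 4.832 -1.692
v -2.287 4.262 -1.09
v -2.533 3.678 -3.39
v -1.795 3.108 -2.788
v -2.213 5.135 -2.401
v -1.475 4.565 -1.8
v -3.932 1.561 -0.925
v -3.24 1.487 -1.463
v -2.455 0.765 -0.352
v -3.148 0.839 0.185
v -3.176 1.83 -1.285
v -2.391 1.108 -0.174
v -3.262 2.12 -1.036
v -2.477 1.398 0.075
v -3.481 2.299 -0.765
v -2.696 1.577 0.346
v -3.789 2.332 -0.526
v -3.004 1.61 0.585
v -4.126 2.212 -0.366
v -3.341 1.49 0.745
v -4.424 1.963 -0.317
v -3.639 1.241 0.794
v -4.625 1.635 -0.388
v -3.84 0.913 0.723
v -4.689 1.292 -0.566
v -3.904 0.57 0.545
v -4.603 1.002 -0.815
v -3.818 0.28 0.296
v -4.384 0.823 -1.086
v -3.599 0.101 0.025
v -4.076 0.79 -1.325
v -3.291 0.068 -0.214
v -3.739 0.91 -1.485
v -2.954 0.188 -0.374
v -3.441 1.159 -1.534
v -2.656 0.437 -0.423
v 1.663 -0.358 -2.105
v 2.569 -0.025 -2.277
v 1.737 0.398 -0.255
v 2.318 0.308 -2.403
v 1.937 0.51 -2.47
v 1.502 0.539 -2.465
v 1.099 0.391 -2.389
v 0.807 0.095 -2.256
v 0.686 -0.291 -2.094
v 0.758 -0.69 -1.934
v 1.009 -1.024 -1.807
v 1.39 -1.225 -1.74
v 1.825 -1.255 -1.745
v 2.228 -1.107 -1.822
v 2.519 -0.81 -1.954
v 2.641 -0.424 -2.117
v 1.658 3.165 2.323
v 0.787 2.586 3.534
v 0.46 4.228 1.97
v -0.411 3.649 3.181
v 2.351 4.291 3.359
v 1.48 3.712 4.57
v 1.153 5.354 3.006
v 0.282 4.775 4.217
v -2.339 -2.828 -3.824
v -2.054 -2.446 -4.31
v -1.001 -2.952 -3.136
v -2.187 -2.19 -4.004
v -2.378 -2.177 -3.63
v -2.555 -2.413 -3.33
v -2.648 -2.807 -3.219
v -2.624 -3.209 -3.339
v -2.491 -3.466 -3.644
v -2.3 -3.479 -4.018
v -2.124 -3.243 -4.318
v -2.03 -2.849 -4.429
f 2 4 1
f 5 2 1
f 1 4 3
f 3 5 1
f 2 8 4
f 6 2 5
f 6 8 2
f 4 8 3
f 7 5 3
f 3 8 7
f 7 6 5
f 8 6 7
f 10 9 13
f 10 13 11
f 11 13 14
f 11 14 12
f 13 9 15
f 13 15 14
f 14 15 16
f 14 16 12
f 15 9 17
f 15 17 16
f 16 17 18
f 16 18 12
f 17 9 19
f 17 19 18
f 18 19 20
f 18 20 12
f 19 9 21
f 19 21 20
f 20 21 22
f 20 22 12
f 21 9 23
f 21 23 22
f 22 23 24
f 22 24 12
f 23 9 25
f 23 25 24
f 24 25 26
f 24 26 12
f 25 9 27
f 25 27 26
f 26 27 28
f 26 28 12
f 27 9 29
f 27 29 28
f 28 29 30
f 28 30 12
f 29 9 31
f 29 31 30
f 30 31 32
f 30 32 12
f 31 9 33
f 31 33 32
f 32 33 34
f 32 34 12
f 33 9 35
f 33 35 34
f 34 35 36
f 34 36 12
f 35 9 37
f 35 37 36
f 36 37 38
f 36 38 12
f 37 9 10
f 37 10 38
f 38 10 11
f 38 11 12
f 40 39 42
f 40 42 41
f 42 39 43
f 42 43 41
f 43 39 44
f 43 44 41
f 44 39 45
f 44 45 41
f 45 39 46
f 45 46 41
f 46 39 47
f 46 47 41
f 47 39 48
f 47 48 41
f 48 39 49
f 48 49 41
f 49 39 50
f 49 50 41
f 50 39 51
f 50 51 41
f 51 39 52
f 51 52 41
f 52 39 53
f 52 53 41
f 53 39 54
f 53 54 41
f 54 39 40
f 54 40 41
f 56 58 55
f 59 56 55
f 55 58 57
f 57 59 55
f 56 62 58
f 60 56 59
f 60 62 56
f 58 62 57
f 61 59 57
f 57 62 61
f 61 60 59
f 62 60 61
f 64 63 66
f 64 66 65
f 66 63 67
f 66 67 65
f 67 63 68
f 67 68 65
f 68 63 69
f 68 69 65
f 69 63 70
f 69 70 65
f 70 63 71
f 70 71 65
f 71 63 72
f 71 72 65
f 72 63 73
f 72 73 65
f 73 63 74
f 73 74 65
f 74 63 64
f 74 64 65



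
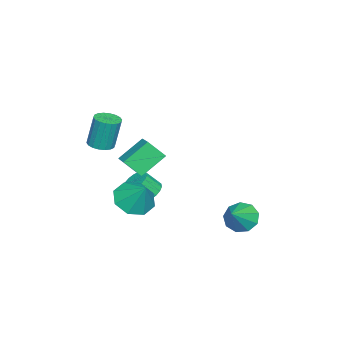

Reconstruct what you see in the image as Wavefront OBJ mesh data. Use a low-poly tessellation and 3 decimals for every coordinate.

v -2.258 -1.595 -2.575
v -1.537 -1.525 -2.835
v -1.16 -2.175 -1.964
v -1.882 -2.245 -1.705
v -1.568 -1.258 -2.623
v -1.191 -1.908 -1.752
v -1.735 -1.058 -2.401
v -1.359 -1.707 -1.53
v -2.007 -0.964 -2.213
v -1.63 -1.614 -1.343
v -2.328 -0.995 -2.098
v -1.951 -1.645 -1.227
v -2.635 -1.145 -2.077
v -2.258 -1.795 -1.206
v -2.868 -1.384 -2.155
v -2.491 -2.034 -1.284
v -2.98 -1.665 -2.316
v -2.603 -2.315 -1.445
v -2.949 -1.932 -2.528
v -2.572 -2.582 -1.657
v -2.781 -2.133 -2.75
v -2.405 -2.782 -1.879
v -2.51 -2.226 -2.937
v -2.133 -2.876 -2.067
v -2.189 -2.195 -3.053
v -1.812 -2.845 -2.182
v -1.882 -2.045 -3.074
v -1.505 -2.695 -2.203
v -1.649 -1.806 -2.996
v -1.272 -2.456 -2.125
v 1.612 -2.513 2.648
v 2.27 -2.341 2.663
v 2.145 -2.014 4.387
v 1.488 -2.187 4.372
v 2.133 -2.078 2.603
v 2.008 -1.751 4.328
v 1.893 -1.901 2.552
v 1.768 -1.574 4.277
v 1.597 -1.846 2.52
v 1.472 -1.519 4.245
v 1.304 -1.922 2.513
v 1.179 -1.595 4.238
v 1.073 -2.116 2.533
v 0.948 -1.789 4.258
v 0.948 -2.388 2.576
v 0.823 -2.061 4.301
v 0.955 -2.686 2.633
v 0.83 -2.359 4.357
v 1.092 -2.949 2.692
v 0.967 -2.622 4.417
v 1.332 -3.126 2.743
v 1.207 -2.799 4.468
v 1.628 -3.181 2.775
v 1.503 -2.854 4.5
v 1.921 -3.105 2.782
v 1.796 -2.778 4.507
v 2.152 -2.911 2.762
v 2.027 -2.584 4.487
v 2.277 -2.639 2.719
v 2.152 -2.312 4.444
v -1.379 3.482 -2.784
v -0.832 3.415 -3.521
v -0.141 3.398 -1.856
v -0.908 4.019 -3.364
v -1.205 4.373 -2.936
v -1.583 4.309 -2.437
v -1.866 3.859 -2.1
v -1.921 3.232 -2.084
v -1.723 2.723 -2.395
v -1.364 2.568 -2.888
v -1.012 2.841 -3.333
v 1.929 -0.717 -0.521
v 2.903 -0.651 -1.006
v 2.471 0.117 0.681
v 2.398 -0.02 -1.216
v 1.619 0.202 -1.019
v 1.021 -0.114 -0.53
v 0.955 -0.783 -0.036
v 1.46 -1.414 0.174
v 2.24 -1.636 -0.023
v 2.837 -1.32 -0.512
v -3.163 -2.688 -1.849
v -2.951 -3.569 -0.916
v -4.204 -1.81 -0.782
v -3.992 -2.691 0.15
v -2.108 -1.969 -1.41
v -1.896 -2.85 -0.478
v -3.149 -1.091 -0.344
v -2.937 -1.972 0.589
f 2 1 5
f 2 5 3
f 3 5 6
f 3 6 4
f 5 1 7
f 5 7 6
f 6 7 8
f 6 8 4
f 7 1 9
f 7 9 8
f 8 9 10
f 8 10 4
f 9 1 11
f 9 11 10
f 10 11 12
f 10 12 4
f 11 1 13
f 11 13 12
f 12 13 14
f 12 14 4
f 13 1 15
f 13 15 14
f 14 15 16
f 14 16 4
f 15 1 17
f 15 17 16
f 16 17 18
f 16 18 4
f 17 1 19
f 17 19 18
f 18 19 20
f 18 20 4
f 19 1 21
f 19 21 20
f 20 21 22
f 20 22 4
f 21 1 23
f 21 23 22
f 22 23 24
f 22 24 4
f 23 1 25
f 23 25 24
f 24 25 26
f 24 26 4
f 25 1 27
f 25 27 26
f 26 27 28
f 26 28 4
f 27 1 29
f 27 29 28
f 28 29 30
f 28 30 4
f 29 1 2
f 29 2 30
f 30 2 3
f 30 3 4
f 32 31 35
f 32 35 33
f 33 35 36
f 33 36 34
f 35 31 37
f 35 37 36
f 36 37 38
f 36 38 34
f 37 31 39
f 37 39 38
f 38 39 40
f 38 40 34
f 39 31 41
f 39 41 40
f 40 41 42
f 40 42 34
f 41 31 43
f 41 43 42
f 42 43 44
f 42 44 34
f 43 31 45
f 43 45 44
f 44 45 46
f 44 46 34
f 45 31 47
f 45 47 46
f 46 47 48
f 46 48 34
f 47 31 49
f 47 49 48
f 48 49 50
f 48 50 34
f 49 31 51
f 49 51 50
f 50 51 52
f 50 52 34
f 51 31 53
f 51 53 52
f 52 53 54
f 52 54 34
f 53 31 55
f 53 55 54
f 54 55 56
f 54 56 34
f 55 31 57
f 55 57 56
f 56 57 58
f 56 58 34
f 57 31 59
f 57 59 58
f 58 59 60
f 58 60 34
f 59 31 32
f 59 32 60
f 60 32 33
f 60 33 34
f 62 61 64
f 62 64 63
f 64 61 65
f 64 65 63
f 65 61 66
f 65 66 63
f 66 61 67
f 66 67 63
f 67 61 68
f 67 68 63
f 68 61 69
f 68 69 63
f 69 61 70
f 69 70 63
f 70 61 71
f 70 71 63
f 71 61 62
f 71 62 63
f 73 72 75
f 73 75 74
f 75 72 76
f 75 76 74
f 76 72 77
f 76 77 74
f 77 72 78
f 77 78 74
f 78 72 79
f 78 79 74
f 79 72 80
f 79 80 74
f 80 72 81
f 80 81 74
f 81 72 73
f 81 73 74
f 83 85 82
f 86 83 82
f 82 85 84
f 84 86 82
f 83 89 85
f 87 83 86
f 87 89 83
f 85 89 84
f 88 86 84
f 84 89 88
f 88 87 86
f 89 87 88



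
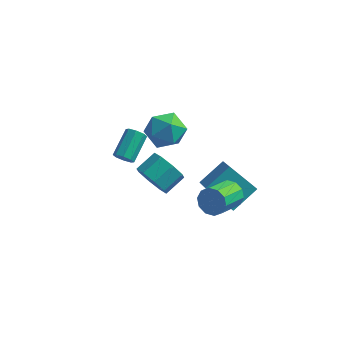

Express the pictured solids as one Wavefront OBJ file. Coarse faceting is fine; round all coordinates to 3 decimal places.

v 3.361 0.126 -3.125
v 1.922 0.306 -2.009
v 2.598 1.538 -4.336
v 1.159 1.717 -3.219
v 4.161 1.283 -2.281
v 2.722 1.462 -1.164
v 3.398 2.694 -3.491
v 1.959 2.874 -2.375
v -1.31 1.737 -3.996
v -0.496 1.591 -4.592
v 0.085 2.576 -4.04
v -0.73 2.723 -3.444
v -1.016 2.077 -4.912
v -0.435 3.062 -4.36
v -1.709 2.364 -4.695
v -1.128 3.349 -4.143
v -2.168 2.284 -4.069
v -1.588 3.269 -3.517
v -2.125 1.884 -3.4
v -1.544 2.869 -2.848
v -1.605 1.398 -3.08
v -1.024 2.383 -2.528
v -0.912 1.111 -3.297
v -0.331 2.096 -2.745
v -0.452 1.191 -3.923
v 0.128 2.176 -3.371
v -0.014 2.041 0.728
v 0.654 1.334 1.251
v -1.354 0.866 0.849
v -0.686 0.159 1.372
v -1.003 1.09 1.872
v -0.175 1.817 1.797
v -0.525 0.383 0.303
v 0.303 1.11 0.228
v 0.338 0.309 0.988
v 0.042 0.746 1.958
v -0.742 1.454 0.142
v -1.038 1.891 1.112
v 3.483 -0.958 -0.615
v 3.738 -1.324 -1.23
v 3.332 -2.767 -0.541
v 3.077 -2.402 0.075
v 4.095 -1.281 -0.929
v 3.69 -2.724 -0.239
v 4.219 -1.114 -0.507
v 3.813 -2.557 0.182
v 4.061 -0.888 -0.127
v 3.656 -2.331 0.562
v 3.683 -0.689 0.067
v 3.277 -2.132 0.757
v 3.228 -0.593 0.001
v 2.822 -2.036 0.69
v 2.87 -0.636 -0.301
v 2.465 -2.079 0.389
v 2.747 -0.803 -0.722
v 2.341 -2.246 -0.033
v 2.904 -1.029 -1.102
v 2.499 -2.472 -0.413
v 3.283 -1.228 -1.297
v 2.877 -2.671 -0.607
v -3.176 2.867 -3.867
v -2.704 2.665 -3.619
v -2.531 4.091 -2.786
v -3.004 4.293 -3.033
v -2.621 2.874 -3.993
v -2.448 4.299 -3.16
v -2.863 3.078 -4.293
v -2.69 4.504 -3.46
v -3.288 3.159 -4.343
v -3.116 4.585 -3.51
v -3.649 3.069 -4.114
v -3.476 4.495 -3.281
v -3.732 2.861 -3.74
v -3.559 4.286 -2.907
v -3.49 2.656 -3.44
v -3.317 4.082 -2.607
v -3.064 2.575 -3.39
v -2.892 4.001 -2.557
f 2 4 1
f 5 2 1
f 1 4 3
f 3 5 1
f 2 8 4
f 6 2 5
f 6 8 2
f 4 8 3
f 7 5 3
f 3 8 7
f 7 6 5
f 8 6 7
f 10 9 13
f 10 13 11
f 11 13 14
f 11 14 12
f 13 9 15
f 13 15 14
f 14 15 16
f 14 16 12
f 15 9 17
f 15 17 16
f 16 17 18
f 16 18 12
f 17 9 19
f 17 19 18
f 18 19 20
f 18 20 12
f 19 9 21
f 19 21 20
f 20 21 22
f 20 22 12
f 21 9 23
f 21 23 22
f 22 23 24
f 22 24 12
f 23 9 25
f 23 25 24
f 24 25 26
f 24 26 12
f 25 9 10
f 25 10 26
f 26 10 11
f 26 11 12
f 27 38 32
f 27 32 28
f 27 28 34
f 27 34 37
f 27 37 38
f 28 32 36
f 32 38 31
f 38 37 29
f 37 34 33
f 34 28 35
f 30 36 31
f 30 31 29
f 30 29 33
f 30 33 35
f 30 35 36
f 31 36 32
f 29 31 38
f 33 29 37
f 35 33 34
f 36 35 28
f 40 39 43
f 40 43 41
f 41 43 44
f 41 44 42
f 43 39 45
f 43 45 44
f 44 45 46
f 44 46 42
f 45 39 47
f 45 47 46
f 46 47 48
f 46 48 42
f 47 39 49
f 47 49 48
f 48 49 50
f 48 50 42
f 49 39 51
f 49 51 50
f 50 51 52
f 50 52 42
f 51 39 53
f 51 53 52
f 52 53 54
f 52 54 42
f 53 39 55
f 53 55 54
f 54 55 56
f 54 56 42
f 55 39 57
f 55 57 56
f 56 57 58
f 56 58 42
f 57 39 59
f 57 59 58
f 58 59 60
f 58 60 42
f 59 39 40
f 59 40 60
f 60 40 41
f 60 41 42
f 62 61 65
f 62 65 63
f 63 65 66
f 63 66 64
f 65 61 67
f 65 67 66
f 66 67 68
f 66 68 64
f 67 61 69
f 67 69 68
f 68 69 70
f 68 70 64
f 69 61 71
f 69 71 70
f 70 71 72
f 70 72 64
f 71 61 73
f 71 73 72
f 72 73 74
f 72 74 64
f 73 61 75
f 73 75 74
f 74 75 76
f 74 76 64
f 75 61 77
f 75 77 76
f 76 77 78
f 76 78 64
f 77 61 62
f 77 62 78
f 78 62 63
f 78 63 64



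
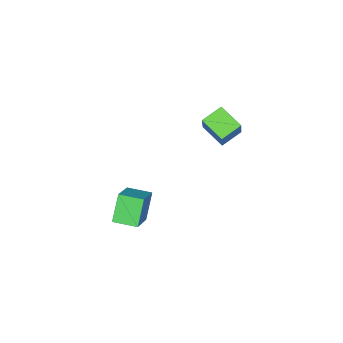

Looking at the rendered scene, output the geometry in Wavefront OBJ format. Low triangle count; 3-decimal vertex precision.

v -3.215 0.72 0.166
v -2.796 -0.801 0.899
v -4.564 0.627 0.743
v -4.145 -0.895 1.476
v -2.535 1.755 1.924
v -2.116 0.233 2.657
v -3.884 1.661 2.501
v -3.465 0.14 3.234
v 3.025 0.544 -0.963
v 4.269 1.825 0.124
v 1.982 1.619 -1.036
v 3.226 2.9 0.052
v 3.794 1.18 -2.592
v 5.038 2.461 -1.504
v 2.751 2.255 -2.664
v 3.995 3.536 -1.577
f 2 4 1
f 5 2 1
f 1 4 3
f 3 5 1
f 2 8 4
f 6 2 5
f 6 8 2
f 4 8 3
f 7 5 3
f 3 8 7
f 7 6 5
f 8 6 7
f 10 12 9
f 13 10 9
f 9 12 11
f 11 13 9
f 10 16 12
f 14 10 13
f 14 16 10
f 12 16 11
f 15 13 11
f 11 16 15
f 15 14 13
f 16 14 15



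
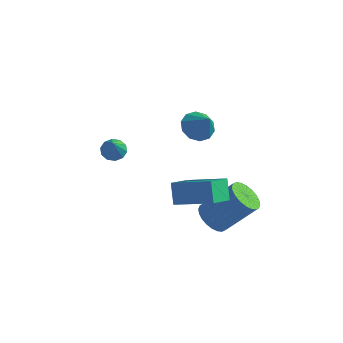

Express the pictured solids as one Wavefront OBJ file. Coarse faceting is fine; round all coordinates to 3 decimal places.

v 1.834 -1.16 -0.432
v 3.419 -1.085 0.258
v 2.012 -0.192 -0.945
v 3.596 -0.117 -0.255
v 2.184 -1.623 -1.185
v 3.768 -1.548 -0.495
v 2.361 -0.655 -1.698
v 3.946 -0.58 -1.008
v 2.967 -0.009 -2.944
v 3.528 -0.329 -3.263
v 4.613 0.249 -1.935
v 4.053 0.569 -1.616
v 3.536 -0.074 -3.381
v 4.622 0.503 -2.053
v 3.458 0.191 -3.432
v 4.543 0.768 -2.104
v 3.305 0.426 -3.409
v 4.39 1.003 -2.081
v 3.1 0.594 -3.315
v 4.186 1.171 -1.987
v 2.876 0.671 -3.165
v 3.961 1.248 -1.836
v 2.665 0.644 -2.981
v 3.751 1.221 -1.653
v 2.5 0.518 -2.791
v 3.586 1.095 -1.463
v 2.407 0.311 -2.625
v 3.492 0.889 -1.297
v 2.398 0.057 -2.507
v 3.484 0.634 -1.179
v 2.477 -0.208 -2.456
v 3.562 0.369 -1.128
v 2.63 -0.443 -2.479
v 3.715 0.134 -1.151
v 2.834 -0.611 -2.573
v 3.92 -0.034 -1.245
v 3.059 -0.688 -2.724
v 4.144 -0.111 -1.395
v 3.269 -0.661 -2.907
v 4.355 -0.084 -1.579
v 3.434 -0.535 -3.097
v 4.52 0.042 -1.769
v 2.147 0.335 1.832
v 2.677 0.247 1.415
v 2.773 0.045 2.688
v 2.681 0.646 1.547
v 2.48 0.926 1.788
v 2.153 0.98 2.046
v 1.823 0.788 2.222
v 1.617 0.423 2.249
v 1.613 0.024 2.116
v 1.814 -0.256 1.875
v 2.141 -0.31 1.617
v 2.471 -0.118 1.442
v -1.087 -0.243 -0.378
v -0.635 -0.34 -0.595
v -0.713 -0.957 0.718
v -0.609 -0.073 -0.43
v -0.765 0.129 -0.245
v -1.044 0.189 -0.111
v -1.339 0.084 -0.079
v -1.538 -0.147 -0.161
v -1.565 -0.414 -0.326
v -1.408 -0.616 -0.511
v -1.129 -0.676 -0.645
v -0.834 -0.57 -0.677
f 2 4 1
f 5 2 1
f 1 4 3
f 3 5 1
f 2 8 4
f 6 2 5
f 6 8 2
f 4 8 3
f 7 5 3
f 3 8 7
f 7 6 5
f 8 6 7
f 10 9 13
f 10 13 11
f 11 13 14
f 11 14 12
f 13 9 15
f 13 15 14
f 14 15 16
f 14 16 12
f 15 9 17
f 15 17 16
f 16 17 18
f 16 18 12
f 17 9 19
f 17 19 18
f 18 19 20
f 18 20 12
f 19 9 21
f 19 21 20
f 20 21 22
f 20 22 12
f 21 9 23
f 21 23 22
f 22 23 24
f 22 24 12
f 23 9 25
f 23 25 24
f 24 25 26
f 24 26 12
f 25 9 27
f 25 27 26
f 26 27 28
f 26 28 12
f 27 9 29
f 27 29 28
f 28 29 30
f 28 30 12
f 29 9 31
f 29 31 30
f 30 31 32
f 30 32 12
f 31 9 33
f 31 33 32
f 32 33 34
f 32 34 12
f 33 9 35
f 33 35 34
f 34 35 36
f 34 36 12
f 35 9 37
f 35 37 36
f 36 37 38
f 36 38 12
f 37 9 39
f 37 39 38
f 38 39 40
f 38 40 12
f 39 9 41
f 39 41 40
f 40 41 42
f 40 42 12
f 41 9 10
f 41 10 42
f 42 10 11
f 42 11 12
f 44 43 46
f 44 46 45
f 46 43 47
f 46 47 45
f 47 43 48
f 47 48 45
f 48 43 49
f 48 49 45
f 49 43 50
f 49 50 45
f 50 43 51
f 50 51 45
f 51 43 52
f 51 52 45
f 52 43 53
f 52 53 45
f 53 43 54
f 53 54 45
f 54 43 44
f 54 44 45
f 56 55 58
f 56 58 57
f 58 55 59
f 58 59 57
f 59 55 60
f 59 60 57
f 60 55 61
f 60 61 57
f 61 55 62
f 61 62 57
f 62 55 63
f 62 63 57
f 63 55 64
f 63 64 57
f 64 55 65
f 64 65 57
f 65 55 66
f 65 66 57
f 66 55 56
f 66 56 57



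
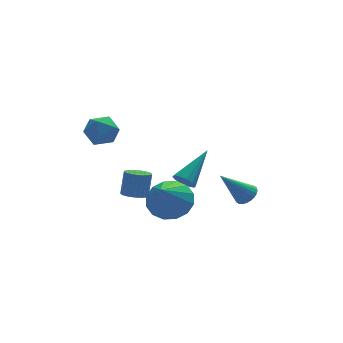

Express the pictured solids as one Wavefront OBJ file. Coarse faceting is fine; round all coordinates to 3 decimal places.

v 3.35 -1.044 -1.652
v 3.814 -1.067 -1.257
v 2.11 -0.956 -0.188
v 3.792 -0.832 -1.29
v 3.703 -0.629 -1.377
v 3.56 -0.49 -1.507
v 3.385 -0.435 -1.659
v 3.205 -0.473 -1.809
v 3.046 -0.598 -1.936
v 2.934 -0.791 -2.019
v 2.885 -1.022 -2.047
v 2.907 -1.257 -2.014
v 2.997 -1.459 -1.926
v 3.14 -1.598 -1.796
v 3.315 -1.653 -1.645
v 3.495 -1.615 -1.494
v 3.653 -1.491 -1.368
v 3.766 -1.298 -1.284
v -0.295 -1.134 -1.131
v 0.713 -1.412 -0.788
v -1.145 -2.286 0.431
v 0.587 -0.935 -0.504
v 0.226 -0.511 -0.389
v -0.276 -0.254 -0.472
v -0.782 -0.232 -0.731
v -1.157 -0.452 -1.098
v -1.302 -0.855 -1.474
v -1.176 -1.332 -1.758
v -0.815 -1.756 -1.874
v -0.314 -2.014 -1.791
v 0.193 -2.035 -1.531
v 0.568 -1.815 -1.164
v -2.215 1.352 3.193
v -1.837 1.07 2.446
v -3.503 1.05 2.654
v -3.125 0.768 1.907
v -3.027 0.307 2.654
v -2.23 0.493 2.987
v -3.11 1.627 2.113
v -2.313 1.813 2.446
v -2.39 1.24 1.779
v -2.338 0.424 2.113
v -3.002 1.696 2.987
v -2.95 0.88 3.321
v -2.411 -2.597 0.571
v -1.959 -2.992 0.575
v -1.677 -2.658 1.692
v -2.129 -2.263 1.689
v -1.853 -2.801 0.491
v -1.57 -2.467 1.608
v -1.831 -2.579 0.419
v -1.549 -2.245 1.537
v -1.898 -2.36 0.371
v -1.615 -2.026 1.488
v -2.043 -2.177 0.353
v -1.76 -1.843 1.47
v -2.244 -2.058 0.368
v -1.961 -1.724 1.485
v -2.47 -2.021 0.414
v -2.188 -1.687 1.532
v -2.688 -2.071 0.484
v -2.405 -1.738 1.602
v -2.863 -2.202 0.568
v -2.581 -1.868 1.685
v -2.97 -2.393 0.652
v -2.687 -2.059 1.769
v -2.991 -2.615 0.723
v -2.709 -2.281 1.841
v -2.925 -2.834 0.772
v -2.642 -2.5 1.889
v -2.78 -3.017 0.79
v -2.497 -2.683 1.907
v -2.579 -3.136 0.775
v -2.296 -2.802 1.892
v -2.352 -3.173 0.728
v -2.07 -2.839 1.846
v -2.135 -3.122 0.658
v -1.852 -2.789 1.776
v 0.506 -0.736 -0.343
v 0.886 -1.17 -0.468
v 1.954 0.196 0.823
v 0.923 -0.911 -0.722
v 0.801 -0.585 -0.831
v 0.566 -0.317 -0.753
v 0.308 -0.209 -0.519
v 0.126 -0.303 -0.218
v 0.089 -0.562 0.036
v 0.211 -0.888 0.145
v 0.446 -1.156 0.068
v 0.704 -1.264 -0.167
f 2 1 4
f 2 4 3
f 4 1 5
f 4 5 3
f 5 1 6
f 5 6 3
f 6 1 7
f 6 7 3
f 7 1 8
f 7 8 3
f 8 1 9
f 8 9 3
f 9 1 10
f 9 10 3
f 10 1 11
f 10 11 3
f 11 1 12
f 11 12 3
f 12 1 13
f 12 13 3
f 13 1 14
f 13 14 3
f 14 1 15
f 14 15 3
f 15 1 16
f 15 16 3
f 16 1 17
f 16 17 3
f 17 1 18
f 17 18 3
f 18 1 2
f 18 2 3
f 20 19 22
f 20 22 21
f 22 19 23
f 22 23 21
f 23 19 24
f 23 24 21
f 24 19 25
f 24 25 21
f 25 19 26
f 25 26 21
f 26 19 27
f 26 27 21
f 27 19 28
f 27 28 21
f 28 19 29
f 28 29 21
f 29 19 30
f 29 30 21
f 30 19 31
f 30 31 21
f 31 19 32
f 31 32 21
f 32 19 20
f 32 20 21
f 33 44 38
f 33 38 34
f 33 34 40
f 33 40 43
f 33 43 44
f 34 38 42
f 38 44 37
f 44 43 35
f 43 40 39
f 40 34 41
f 36 42 37
f 36 37 35
f 36 35 39
f 36 39 41
f 36 41 42
f 37 42 38
f 35 37 44
f 39 35 43
f 41 39 40
f 42 41 34
f 46 45 49
f 46 49 47
f 47 49 50
f 47 50 48
f 49 45 51
f 49 51 50
f 50 51 52
f 50 52 48
f 51 45 53
f 51 53 52
f 52 53 54
f 52 54 48
f 53 45 55
f 53 55 54
f 54 55 56
f 54 56 48
f 55 45 57
f 55 57 56
f 56 57 58
f 56 58 48
f 57 45 59
f 57 59 58
f 58 59 60
f 58 60 48
f 59 45 61
f 59 61 60
f 60 61 62
f 60 62 48
f 61 45 63
f 61 63 62
f 62 63 64
f 62 64 48
f 63 45 65
f 63 65 64
f 64 65 66
f 64 66 48
f 65 45 67
f 65 67 66
f 66 67 68
f 66 68 48
f 67 45 69
f 67 69 68
f 68 69 70
f 68 70 48
f 69 45 71
f 69 71 70
f 70 71 72
f 70 72 48
f 71 45 73
f 71 73 72
f 72 73 74
f 72 74 48
f 73 45 75
f 73 75 74
f 74 75 76
f 74 76 48
f 75 45 77
f 75 77 76
f 76 77 78
f 76 78 48
f 77 45 46
f 77 46 78
f 78 46 47
f 78 47 48
f 80 79 82
f 80 82 81
f 82 79 83
f 82 83 81
f 83 79 84
f 83 84 81
f 84 79 85
f 84 85 81
f 85 79 86
f 85 86 81
f 86 79 87
f 86 87 81
f 87 79 88
f 87 88 81
f 88 79 89
f 88 89 81
f 89 79 90
f 89 90 81
f 90 79 80
f 90 80 81

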